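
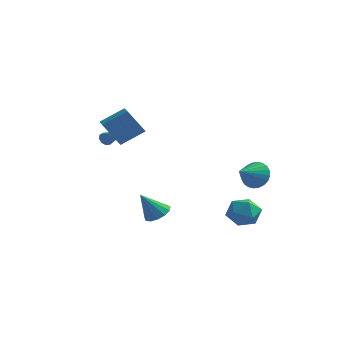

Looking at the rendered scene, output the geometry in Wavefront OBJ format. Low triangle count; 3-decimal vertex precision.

v 3.622 1.902 -0.536
v 4.241 2.129 0.216
v 3.298 0.358 0.196
v 3.902 2.265 0.353
v 3.52 2.346 0.354
v 3.154 2.359 0.22
v 2.859 2.303 -0.029
v 2.68 2.186 -0.355
v 2.645 2.025 -0.709
v 2.758 1.846 -1.037
v 3.003 1.676 -1.288
v 3.342 1.539 -1.425
v 3.724 1.459 -1.427
v 4.09 1.445 -1.293
v 4.385 1.501 -1.044
v 4.564 1.619 -0.717
v 4.599 1.779 -0.363
v 4.486 1.958 -0.036
v 2.207 0.855 -3.643
v 2.694 1.61 -4.354
v 3.626 1.05 -2.466
v 4.113 1.805 -3.177
v 3.151 2.081 -2.62
v 2.273 1.961 -3.347
v 4.047 0.699 -3.473
v 3.169 0.579 -4.2
v 3.831 1.514 -4.249
v 3.277 2.368 -3.722
v 3.043 0.292 -3.098
v 2.489 1.146 -2.571
v -2.497 -3.075 2.39
v -3.316 -3.684 3.981
v -3.078 -2.403 2.348
v -3.897 -3.011 3.939
v -1.423 -2.089 3.321
v -2.242 -2.697 4.912
v -2.004 -1.416 3.279
v -2.823 -2.025 4.87
v -0.256 -2.829 -2.665
v 0.35 -2.419 -2.195
v -0.984 -3.531 -1.115
v -0.029 -2.11 -2.232
v -0.48 -2.029 -2.407
v -0.859 -2.202 -2.664
v -1.048 -2.574 -2.921
v -0.985 -3.028 -3.097
v -0.691 -3.418 -3.135
v -0.259 -3.621 -3.025
v 0.174 -3.573 -2.8
v 0.47 -3.289 -2.532
v 0.536 -2.858 -2.306
v -4.768 -0.858 1.833
v -4.525 -0.505 1.575
v -3.112 -1.242 2.867
v -4.668 -0.368 1.854
v -4.857 -0.461 2.123
v -5.005 -0.739 2.256
v -5.042 -1.073 2.191
v -4.95 -1.306 1.958
v -4.773 -1.329 1.666
v -4.594 -1.132 1.452
v -4.496 -0.806 1.416
f 2 1 4
f 2 4 3
f 4 1 5
f 4 5 3
f 5 1 6
f 5 6 3
f 6 1 7
f 6 7 3
f 7 1 8
f 7 8 3
f 8 1 9
f 8 9 3
f 9 1 10
f 9 10 3
f 10 1 11
f 10 11 3
f 11 1 12
f 11 12 3
f 12 1 13
f 12 13 3
f 13 1 14
f 13 14 3
f 14 1 15
f 14 15 3
f 15 1 16
f 15 16 3
f 16 1 17
f 16 17 3
f 17 1 18
f 17 18 3
f 18 1 2
f 18 2 3
f 19 30 24
f 19 24 20
f 19 20 26
f 19 26 29
f 19 29 30
f 20 24 28
f 24 30 23
f 30 29 21
f 29 26 25
f 26 20 27
f 22 28 23
f 22 23 21
f 22 21 25
f 22 25 27
f 22 27 28
f 23 28 24
f 21 23 30
f 25 21 29
f 27 25 26
f 28 27 20
f 32 34 31
f 35 32 31
f 31 34 33
f 33 35 31
f 32 38 34
f 36 32 35
f 36 38 32
f 34 38 33
f 37 35 33
f 33 38 37
f 37 36 35
f 38 36 37
f 40 39 42
f 40 42 41
f 42 39 43
f 42 43 41
f 43 39 44
f 43 44 41
f 44 39 45
f 44 45 41
f 45 39 46
f 45 46 41
f 46 39 47
f 46 47 41
f 47 39 48
f 47 48 41
f 48 39 49
f 48 49 41
f 49 39 50
f 49 50 41
f 50 39 51
f 50 51 41
f 51 39 40
f 51 40 41
f 53 52 55
f 53 55 54
f 55 52 56
f 55 56 54
f 56 52 57
f 56 57 54
f 57 52 58
f 57 58 54
f 58 52 59
f 58 59 54
f 59 52 60
f 59 60 54
f 60 52 61
f 60 61 54
f 61 52 62
f 61 62 54
f 62 52 53
f 62 53 54



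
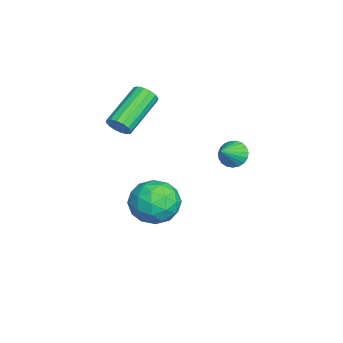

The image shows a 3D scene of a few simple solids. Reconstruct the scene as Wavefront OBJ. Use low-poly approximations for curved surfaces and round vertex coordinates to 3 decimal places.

v 0.707 -1.456 0.38
v 1.08 -1.258 0.749
v -0.395 -0.306 1.728
v -0.767 -0.504 1.36
v 1.069 -1.059 0.538
v -0.405 -0.107 1.518
v 0.961 -0.966 0.286
v -0.513 -0.014 1.266
v 0.785 -1.004 0.059
v -0.689 -0.052 1.038
v 0.589 -1.164 -0.082
v -0.886 -0.211 0.897
v 0.424 -1.402 -0.1
v -1.051 -0.449 0.88
v 0.335 -1.654 0.012
v -1.14 -0.702 0.991
v 0.345 -1.853 0.222
v -1.129 -0.901 1.202
v 0.453 -1.946 0.474
v -1.021 -0.994 1.454
v 0.629 -1.908 0.702
v -0.845 -0.956 1.681
v 0.826 -1.749 0.843
v -0.649 -0.796 1.822
v 0.991 -1.511 0.86
v -0.484 -0.558 1.84
v 0.857 0.393 -2.597
v 1.773 0.74 -3.084
v 0.747 -0.94 -3.756
v 1.663 -0.593 -4.243
v 1.706 -1.022 -3.237
v 1.774 -0.198 -2.521
v 0.746 -0.002 -4.319
v 0.814 0.822 -3.603
v 1.704 0.496 -4.148
v 2.298 -0.134 -3.479
v 0.222 -0.066 -3.361
v 0.816 -0.696 -2.692
v 1.325 0.683 -2.739
v 1.195 -0.883 -4.101
v 1.22 -1.135 -3.51
v 1.759 -0.931 -3.796
v 1.326 0.132 -2.408
v 1.864 0.336 -2.694
v 1.824 -0.699 -2.785
v 0.656 -0.536 -4.146
v 1.194 -0.332 -4.432
v 0.761 0.731 -3.044
v 1.3 0.935 -3.33
v 0.696 0.499 -4.055
v 1.823 0.744 -3.65
v 1.758 -0.04 -4.331
v 1.219 0.308 -4.376
v 1.259 0.792 -3.955
v 2.172 0.373 -3.257
v 2.107 -0.41 -3.938
v 2.132 -0.662 -3.348
v 2.172 -0.178 -2.927
v 2.131 0.23 -3.883
v 0.413 0.21 -2.902
v 0.348 -0.573 -3.583
v 0.348 -0.022 -3.913
v 0.388 0.462 -3.492
v 0.762 -0.16 -2.509
v 0.697 -0.944 -3.19
v 1.261 -0.992 -2.885
v 1.301 -0.508 -2.464
v 0.389 -0.43 -2.957
v 3.365 2.853 0.592
v 3.737 2.849 0.108
v 4.135 2.387 1.188
v 3.791 3.073 0.214
v 3.771 3.259 0.385
v 3.681 3.375 0.592
v 3.536 3.401 0.799
v 3.362 3.332 0.97
v 3.188 3.18 1.075
v 3.045 2.972 1.097
v 2.957 2.743 1.032
v 2.94 2.533 0.89
v 2.996 2.379 0.697
v 3.116 2.306 0.486
v 3.279 2.329 0.293
v 3.457 2.441 0.151
v 3.619 2.625 0.086
f 2 1 5
f 2 5 3
f 3 5 6
f 3 6 4
f 5 1 7
f 5 7 6
f 6 7 8
f 6 8 4
f 7 1 9
f 7 9 8
f 8 9 10
f 8 10 4
f 9 1 11
f 9 11 10
f 10 11 12
f 10 12 4
f 11 1 13
f 11 13 12
f 12 13 14
f 12 14 4
f 13 1 15
f 13 15 14
f 14 15 16
f 14 16 4
f 15 1 17
f 15 17 16
f 16 17 18
f 16 18 4
f 17 1 19
f 17 19 18
f 18 19 20
f 18 20 4
f 19 1 21
f 19 21 20
f 20 21 22
f 20 22 4
f 21 1 23
f 21 23 22
f 22 23 24
f 22 24 4
f 23 1 25
f 23 25 24
f 24 25 26
f 24 26 4
f 25 1 2
f 25 2 26
f 26 2 3
f 26 3 4
f 27 64 43
f 64 38 67
f 43 67 32
f 64 67 43
f 27 43 39
f 43 32 44
f 39 44 28
f 43 44 39
f 27 39 48
f 39 28 49
f 48 49 34
f 39 49 48
f 27 48 60
f 48 34 63
f 60 63 37
f 48 63 60
f 27 60 64
f 60 37 68
f 64 68 38
f 60 68 64
f 28 44 55
f 44 32 58
f 55 58 36
f 44 58 55
f 32 67 45
f 67 38 66
f 45 66 31
f 67 66 45
f 38 68 65
f 68 37 61
f 65 61 29
f 68 61 65
f 37 63 62
f 63 34 50
f 62 50 33
f 63 50 62
f 34 49 54
f 49 28 51
f 54 51 35
f 49 51 54
f 30 56 42
f 56 36 57
f 42 57 31
f 56 57 42
f 30 42 40
f 42 31 41
f 40 41 29
f 42 41 40
f 30 40 47
f 40 29 46
f 47 46 33
f 40 46 47
f 30 47 52
f 47 33 53
f 52 53 35
f 47 53 52
f 30 52 56
f 52 35 59
f 56 59 36
f 52 59 56
f 31 57 45
f 57 36 58
f 45 58 32
f 57 58 45
f 29 41 65
f 41 31 66
f 65 66 38
f 41 66 65
f 33 46 62
f 46 29 61
f 62 61 37
f 46 61 62
f 35 53 54
f 53 33 50
f 54 50 34
f 53 50 54
f 36 59 55
f 59 35 51
f 55 51 28
f 59 51 55
f 70 69 72
f 70 72 71
f 72 69 73
f 72 73 71
f 73 69 74
f 73 74 71
f 74 69 75
f 74 75 71
f 75 69 76
f 75 76 71
f 76 69 77
f 76 77 71
f 77 69 78
f 77 78 71
f 78 69 79
f 78 79 71
f 79 69 80
f 79 80 71
f 80 69 81
f 80 81 71
f 81 69 82
f 81 82 71
f 82 69 83
f 82 83 71
f 83 69 84
f 83 84 71
f 84 69 85
f 84 85 71
f 85 69 70
f 85 70 71



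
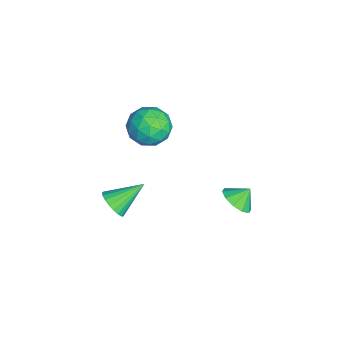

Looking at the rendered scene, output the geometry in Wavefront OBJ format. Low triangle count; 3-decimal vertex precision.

v -3.165 -4.033 -4.327
v -2.332 -4.004 -3.913
v -3.775 -2.347 -3.213
v -2.276 -3.78 -4.222
v -2.373 -3.598 -4.55
v -2.607 -3.493 -4.839
v -2.938 -3.48 -5.039
v -3.308 -3.563 -5.116
v -3.653 -3.727 -5.057
v -3.913 -3.944 -4.871
v -4.045 -4.177 -4.591
v -4.024 -4.384 -4.266
v -3.854 -4.531 -3.95
v -3.566 -4.591 -3.7
v -3.208 -4.555 -3.558
v -2.842 -4.429 -3.549
v -2.533 -4.234 -3.675
v -3.956 -1.041 2.216
v -2.735 -1.041 2.535
v -3.985 -3.079 2.325
v -2.764 -3.079 2.644
v -3.627 -2.634 3.45
v -3.609 -1.374 3.382
v -3.111 -2.746 1.478
v -3.093 -1.486 1.41
v -2.213 -2.095 2.079
v -2.532 -2.025 3.298
v -4.188 -2.095 1.562
v -4.507 -2.025 2.781
v -3.343 -0.862 2.366
v -3.377 -3.258 2.494
v -3.884 -2.996 2.967
v -3.166 -2.996 3.155
v -3.857 -1.058 2.864
v -3.139 -1.058 3.052
v -3.663 -1.994 3.589
v -3.581 -3.062 1.808
v -2.863 -3.062 1.996
v -3.554 -1.124 1.705
v -2.836 -1.124 1.893
v -3.057 -2.126 1.271
v -2.319 -1.481 2.286
v -2.335 -2.679 2.35
v -2.539 -2.484 1.664
v -2.529 -1.743 1.624
v -2.506 -1.441 3.002
v -2.523 -2.639 3.066
v -3.03 -2.377 3.539
v -3.02 -1.636 3.5
v -2.199 -2.06 2.734
v -4.197 -1.481 1.794
v -4.214 -2.679 1.858
v -3.7 -2.484 1.36
v -3.69 -1.743 1.321
v -4.385 -1.441 2.51
v -4.401 -2.639 2.574
v -4.191 -2.377 3.236
v -4.181 -1.636 3.196
v -4.521 -2.06 2.126
v -2.304 2.453 -3.255
v -1.336 2.677 -3.146
v -2.556 3.167 -2.485
v -1.572 3.055 -3.574
v -2.088 3.203 -3.88
v -2.687 3.065 -3.947
v -3.139 2.693 -3.75
v -3.273 2.229 -3.364
v -3.036 1.851 -2.936
v -2.52 1.703 -2.63
v -1.922 1.841 -2.563
v -1.469 2.213 -2.76
f 2 1 4
f 2 4 3
f 4 1 5
f 4 5 3
f 5 1 6
f 5 6 3
f 6 1 7
f 6 7 3
f 7 1 8
f 7 8 3
f 8 1 9
f 8 9 3
f 9 1 10
f 9 10 3
f 10 1 11
f 10 11 3
f 11 1 12
f 11 12 3
f 12 1 13
f 12 13 3
f 13 1 14
f 13 14 3
f 14 1 15
f 14 15 3
f 15 1 16
f 15 16 3
f 16 1 17
f 16 17 3
f 17 1 2
f 17 2 3
f 18 55 34
f 55 29 58
f 34 58 23
f 55 58 34
f 18 34 30
f 34 23 35
f 30 35 19
f 34 35 30
f 18 30 39
f 30 19 40
f 39 40 25
f 30 40 39
f 18 39 51
f 39 25 54
f 51 54 28
f 39 54 51
f 18 51 55
f 51 28 59
f 55 59 29
f 51 59 55
f 19 35 46
f 35 23 49
f 46 49 27
f 35 49 46
f 23 58 36
f 58 29 57
f 36 57 22
f 58 57 36
f 29 59 56
f 59 28 52
f 56 52 20
f 59 52 56
f 28 54 53
f 54 25 41
f 53 41 24
f 54 41 53
f 25 40 45
f 40 19 42
f 45 42 26
f 40 42 45
f 21 47 33
f 47 27 48
f 33 48 22
f 47 48 33
f 21 33 31
f 33 22 32
f 31 32 20
f 33 32 31
f 21 31 38
f 31 20 37
f 38 37 24
f 31 37 38
f 21 38 43
f 38 24 44
f 43 44 26
f 38 44 43
f 21 43 47
f 43 26 50
f 47 50 27
f 43 50 47
f 22 48 36
f 48 27 49
f 36 49 23
f 48 49 36
f 20 32 56
f 32 22 57
f 56 57 29
f 32 57 56
f 24 37 53
f 37 20 52
f 53 52 28
f 37 52 53
f 26 44 45
f 44 24 41
f 45 41 25
f 44 41 45
f 27 50 46
f 50 26 42
f 46 42 19
f 50 42 46
f 61 60 63
f 61 63 62
f 63 60 64
f 63 64 62
f 64 60 65
f 64 65 62
f 65 60 66
f 65 66 62
f 66 60 67
f 66 67 62
f 67 60 68
f 67 68 62
f 68 60 69
f 68 69 62
f 69 60 70
f 69 70 62
f 70 60 71
f 70 71 62
f 71 60 61
f 71 61 62



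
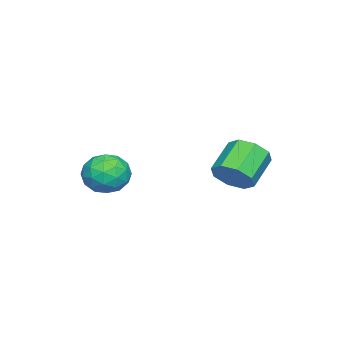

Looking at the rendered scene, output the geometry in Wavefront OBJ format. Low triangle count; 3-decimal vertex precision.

v 1.306 0.768 -0.397
v 1.704 0.158 -0.819
v 0.136 0.422 -1.001
v 0.534 -0.188 -1.423
v 0.426 -0.253 -0.591
v 1.149 -0.039 -0.218
v 0.691 0.619 -1.602
v 1.414 0.833 -1.229
v 1.323 0.066 -1.564
v 1.16 -0.473 -0.939
v 0.68 1.053 -0.881
v 0.517 0.514 -0.256
v 1.608 0.493 -0.555
v 0.232 0.087 -1.265
v 0.169 0.049 -0.776
v 0.403 -0.31 -1.024
v 1.282 0.377 -0.202
v 1.516 0.019 -0.45
v 0.765 -0.222 -0.316
v 0.324 0.561 -1.37
v 0.558 0.203 -1.618
v 1.437 0.89 -0.796
v 1.671 0.531 -1.044
v 1.075 0.802 -1.504
v 1.618 0.081 -1.241
v 0.93 -0.122 -1.595
v 1.022 0.352 -1.701
v 1.447 0.477 -1.482
v 1.522 -0.236 -0.873
v 0.834 -0.439 -1.228
v 0.771 -0.477 -0.739
v 1.196 -0.352 -0.52
v 1.298 -0.29 -1.311
v 1.006 1.019 -0.592
v 0.318 0.816 -0.947
v 0.644 0.932 -1.3
v 1.069 1.057 -1.081
v 0.91 0.702 -0.225
v 0.222 0.499 -0.579
v 0.393 0.103 -0.338
v 0.818 0.228 -0.119
v 0.542 0.87 -0.509
v -0.754 3.89 -1.184
v -0.313 4.212 -0.641
v -1.405 4.413 0.126
v -1.846 4.09 -0.416
v -0.515 4.605 -1.031
v -1.607 4.806 -0.263
v -0.857 4.579 -1.511
v -1.949 4.78 -0.743
v -1.138 4.149 -1.799
v -2.23 4.35 -1.031
v -1.195 3.567 -1.726
v -2.287 3.768 -0.959
v -0.993 3.174 -1.337
v -2.085 3.375 -0.569
v -0.651 3.2 -0.857
v -1.743 3.401 -0.089
v -0.37 3.63 -0.569
v -1.462 3.831 0.199
f 1 38 17
f 38 12 41
f 17 41 6
f 38 41 17
f 1 17 13
f 17 6 18
f 13 18 2
f 17 18 13
f 1 13 22
f 13 2 23
f 22 23 8
f 13 23 22
f 1 22 34
f 22 8 37
f 34 37 11
f 22 37 34
f 1 34 38
f 34 11 42
f 38 42 12
f 34 42 38
f 2 18 29
f 18 6 32
f 29 32 10
f 18 32 29
f 6 41 19
f 41 12 40
f 19 40 5
f 41 40 19
f 12 42 39
f 42 11 35
f 39 35 3
f 42 35 39
f 11 37 36
f 37 8 24
f 36 24 7
f 37 24 36
f 8 23 28
f 23 2 25
f 28 25 9
f 23 25 28
f 4 30 16
f 30 10 31
f 16 31 5
f 30 31 16
f 4 16 14
f 16 5 15
f 14 15 3
f 16 15 14
f 4 14 21
f 14 3 20
f 21 20 7
f 14 20 21
f 4 21 26
f 21 7 27
f 26 27 9
f 21 27 26
f 4 26 30
f 26 9 33
f 30 33 10
f 26 33 30
f 5 31 19
f 31 10 32
f 19 32 6
f 31 32 19
f 3 15 39
f 15 5 40
f 39 40 12
f 15 40 39
f 7 20 36
f 20 3 35
f 36 35 11
f 20 35 36
f 9 27 28
f 27 7 24
f 28 24 8
f 27 24 28
f 10 33 29
f 33 9 25
f 29 25 2
f 33 25 29
f 44 43 47
f 44 47 45
f 45 47 48
f 45 48 46
f 47 43 49
f 47 49 48
f 48 49 50
f 48 50 46
f 49 43 51
f 49 51 50
f 50 51 52
f 50 52 46
f 51 43 53
f 51 53 52
f 52 53 54
f 52 54 46
f 53 43 55
f 53 55 54
f 54 55 56
f 54 56 46
f 55 43 57
f 55 57 56
f 56 57 58
f 56 58 46
f 57 43 59
f 57 59 58
f 58 59 60
f 58 60 46
f 59 43 44
f 59 44 60
f 60 44 45
f 60 45 46



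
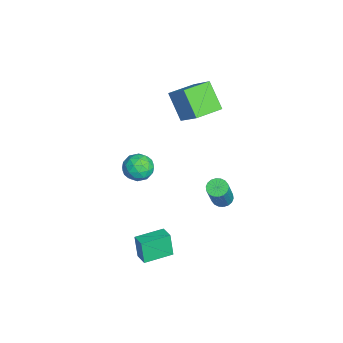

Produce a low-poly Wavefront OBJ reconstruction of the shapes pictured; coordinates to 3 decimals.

v 2.28 2.983 0.913
v 2.781 3.023 0.646
v 3.762 2.696 2.439
v 3.26 2.657 2.707
v 2.735 3.263 0.715
v 3.716 2.936 2.508
v 2.599 3.447 0.823
v 3.579 3.12 2.617
v 2.399 3.54 0.949
v 3.38 3.213 2.743
v 2.175 3.522 1.068
v 3.156 3.195 2.862
v 1.973 3.398 1.157
v 2.954 3.071 2.95
v 1.831 3.191 1.197
v 2.812 2.864 2.99
v 1.778 2.944 1.181
v 2.759 2.617 2.974
v 1.824 2.704 1.112
v 2.805 2.377 2.905
v 1.961 2.52 1.003
v 2.941 2.193 2.797
v 2.16 2.427 0.877
v 3.141 2.1 2.671
v 2.384 2.445 0.758
v 3.365 2.118 2.552
v 2.586 2.569 0.67
v 3.567 2.242 2.463
v 2.728 2.776 0.63
v 3.709 2.449 2.423
v 2.722 -1.316 -3.409
v 2.433 -1.458 -2.077
v 2.095 0.178 -3.385
v 1.806 0.035 -2.053
v 3.494 -0.995 -3.207
v 3.205 -1.138 -1.875
v 2.867 0.498 -3.183
v 2.578 0.356 -1.851
v -4.887 1.846 3.879
v -3.756 2.611 5.066
v -3.841 2.462 2.484
v -2.709 3.228 3.671
v -4.011 0.472 3.929
v -2.879 1.238 5.116
v -2.964 1.089 2.534
v -1.833 1.854 3.721
v -3.259 -0.528 -1.803
v -2.395 -0.491 -1.476
v -3.445 -1.869 -1.164
v -2.581 -1.832 -0.837
v -3.227 -1.263 -0.5
v -3.113 -0.434 -0.895
v -2.727 -1.926 -1.745
v -2.613 -1.097 -2.14
v -2.066 -1.355 -1.44
v -2.375 -0.946 -0.67
v -3.465 -1.414 -1.97
v -3.774 -1.005 -1.2
v -2.811 -0.392 -1.696
v -3.029 -1.968 -0.944
v -3.409 -1.634 -0.746
v -2.901 -1.612 -0.554
v -3.233 -0.358 -1.354
v -2.724 -0.337 -1.161
v -3.214 -0.79 -0.588
v -3.116 -2.023 -1.479
v -2.607 -2.002 -1.286
v -2.939 -0.748 -2.086
v -2.431 -0.726 -1.894
v -2.626 -1.57 -2.052
v -2.109 -0.878 -1.482
v -2.219 -1.667 -1.106
v -2.305 -1.722 -1.64
v -2.237 -1.234 -1.873
v -2.291 -0.637 -1.029
v -2.4 -1.426 -0.654
v -2.78 -1.091 -0.456
v -2.713 -0.604 -0.688
v -2.098 -1.145 -1.008
v -3.44 -0.934 -1.986
v -3.549 -1.723 -1.611
v -3.127 -1.756 -1.952
v -3.06 -1.269 -2.184
v -3.621 -0.693 -1.534
v -3.731 -1.482 -1.158
v -3.603 -1.126 -0.767
v -3.535 -0.638 -1
v -3.742 -1.215 -1.632
f 2 1 5
f 2 5 3
f 3 5 6
f 3 6 4
f 5 1 7
f 5 7 6
f 6 7 8
f 6 8 4
f 7 1 9
f 7 9 8
f 8 9 10
f 8 10 4
f 9 1 11
f 9 11 10
f 10 11 12
f 10 12 4
f 11 1 13
f 11 13 12
f 12 13 14
f 12 14 4
f 13 1 15
f 13 15 14
f 14 15 16
f 14 16 4
f 15 1 17
f 15 17 16
f 16 17 18
f 16 18 4
f 17 1 19
f 17 19 18
f 18 19 20
f 18 20 4
f 19 1 21
f 19 21 20
f 20 21 22
f 20 22 4
f 21 1 23
f 21 23 22
f 22 23 24
f 22 24 4
f 23 1 25
f 23 25 24
f 24 25 26
f 24 26 4
f 25 1 27
f 25 27 26
f 26 27 28
f 26 28 4
f 27 1 29
f 27 29 28
f 28 29 30
f 28 30 4
f 29 1 2
f 29 2 30
f 30 2 3
f 30 3 4
f 32 34 31
f 35 32 31
f 31 34 33
f 33 35 31
f 32 38 34
f 36 32 35
f 36 38 32
f 34 38 33
f 37 35 33
f 33 38 37
f 37 36 35
f 38 36 37
f 40 42 39
f 43 40 39
f 39 42 41
f 41 43 39
f 40 46 42
f 44 40 43
f 44 46 40
f 42 46 41
f 45 43 41
f 41 46 45
f 45 44 43
f 46 44 45
f 47 84 63
f 84 58 87
f 63 87 52
f 84 87 63
f 47 63 59
f 63 52 64
f 59 64 48
f 63 64 59
f 47 59 68
f 59 48 69
f 68 69 54
f 59 69 68
f 47 68 80
f 68 54 83
f 80 83 57
f 68 83 80
f 47 80 84
f 80 57 88
f 84 88 58
f 80 88 84
f 48 64 75
f 64 52 78
f 75 78 56
f 64 78 75
f 52 87 65
f 87 58 86
f 65 86 51
f 87 86 65
f 58 88 85
f 88 57 81
f 85 81 49
f 88 81 85
f 57 83 82
f 83 54 70
f 82 70 53
f 83 70 82
f 54 69 74
f 69 48 71
f 74 71 55
f 69 71 74
f 50 76 62
f 76 56 77
f 62 77 51
f 76 77 62
f 50 62 60
f 62 51 61
f 60 61 49
f 62 61 60
f 50 60 67
f 60 49 66
f 67 66 53
f 60 66 67
f 50 67 72
f 67 53 73
f 72 73 55
f 67 73 72
f 50 72 76
f 72 55 79
f 76 79 56
f 72 79 76
f 51 77 65
f 77 56 78
f 65 78 52
f 77 78 65
f 49 61 85
f 61 51 86
f 85 86 58
f 61 86 85
f 53 66 82
f 66 49 81
f 82 81 57
f 66 81 82
f 55 73 74
f 73 53 70
f 74 70 54
f 73 70 74
f 56 79 75
f 79 55 71
f 75 71 48
f 79 71 75



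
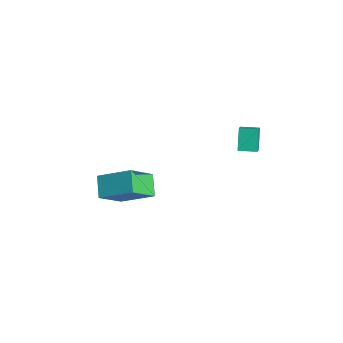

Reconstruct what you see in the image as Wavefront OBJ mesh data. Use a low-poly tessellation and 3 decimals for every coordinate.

v -2.811 -5.062 -3.805
v -3.876 -4.728 -2.943
v -3.435 -3.575 -5.151
v -4.499 -3.242 -4.289
v -1.561 -3.638 -2.811
v -2.625 -3.305 -1.949
v -2.184 -2.152 -4.157
v -3.249 -1.818 -3.295
v 1.758 0.823 1.842
v 2.376 0.45 2.328
v 1.09 1.184 2.971
v 1.708 0.811 3.456
v 2.252 1.669 1.864
v 2.87 1.296 2.349
v 1.584 2.03 2.992
v 2.202 1.657 3.478
f 2 4 1
f 5 2 1
f 1 4 3
f 3 5 1
f 2 8 4
f 6 2 5
f 6 8 2
f 4 8 3
f 7 5 3
f 3 8 7
f 7 6 5
f 8 6 7
f 10 12 9
f 13 10 9
f 9 12 11
f 11 13 9
f 10 16 12
f 14 10 13
f 14 16 10
f 12 16 11
f 15 13 11
f 11 16 15
f 15 14 13
f 16 14 15



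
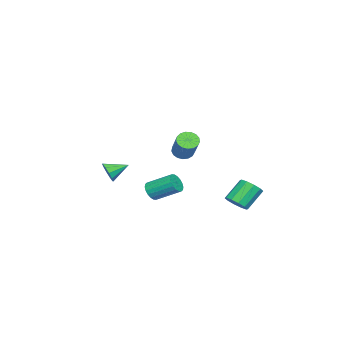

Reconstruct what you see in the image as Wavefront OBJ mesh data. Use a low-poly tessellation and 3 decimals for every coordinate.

v -2.278 -2.309 -3.351
v -1.701 -2.097 -3.618
v -1.864 -0.619 -2.795
v -2.442 -0.831 -2.529
v -1.904 -2.008 -3.818
v -2.067 -0.53 -2.995
v -2.18 -1.979 -3.926
v -2.343 -0.5 -3.103
v -2.476 -2.015 -3.92
v -2.639 -0.536 -3.097
v -2.733 -2.109 -3.801
v -2.896 -0.63 -2.978
v -2.9 -2.243 -3.594
v -3.063 -0.764 -2.771
v -2.943 -2.39 -3.338
v -3.106 -0.912 -2.515
v -2.856 -2.521 -3.085
v -3.019 -1.043 -2.262
v -2.653 -2.61 -2.885
v -2.816 -1.132 -2.062
v -2.377 -2.64 -2.777
v -2.54 -1.161 -1.954
v -2.081 -2.604 -2.783
v -2.244 -1.125 -1.96
v -1.824 -2.51 -2.902
v -1.987 -1.031 -2.079
v -1.657 -2.376 -3.109
v -1.82 -0.897 -2.286
v -1.614 -2.228 -3.365
v -1.777 -0.75 -2.542
v -0.844 -4.327 -1.727
v -0.371 -4.223 -1.181
v -1.596 -3.393 -1.253
v -0.251 -3.954 -1.522
v -0.358 -3.827 -1.942
v -0.65 -3.892 -2.279
v -1.017 -4.123 -2.406
v -1.317 -4.432 -2.273
v -1.437 -4.701 -1.931
v -1.33 -4.828 -1.511
v -1.038 -4.763 -1.174
v -0.671 -4.532 -1.048
v -0.604 0.364 0.682
v -0.111 0.247 0.291
v 1.077 1.059 1.547
v 0.584 1.176 1.938
v -0.209 0.524 0.205
v 0.979 1.336 1.461
v -0.397 0.765 0.228
v 0.791 1.576 1.484
v -0.633 0.913 0.355
v 0.555 1.725 1.611
v -0.862 0.936 0.557
v 0.326 1.748 1.813
v -1.032 0.828 0.787
v 0.156 1.64 2.043
v -1.104 0.613 0.994
v 0.084 1.425 2.25
v -1.062 0.342 1.129
v 0.127 1.154 2.385
v -0.914 0.075 1.162
v 0.274 0.887 2.418
v -0.696 -0.125 1.085
v 0.493 0.687 2.341
v -0.456 -0.213 0.915
v 0.732 0.599 2.171
v -0.251 -0.169 0.692
v 0.938 0.642 1.948
v -0.126 -0.003 0.467
v 1.062 0.809 1.723
v -1.478 3.148 -3.174
v -0.9 3.518 -2.873
v -1.824 4.042 -1.744
v -2.402 3.672 -2.046
v -1.108 3.801 -3.175
v -2.032 4.325 -2.046
v -1.459 3.834 -3.477
v -2.382 4.358 -2.348
v -1.816 3.605 -3.663
v -2.74 4.129 -2.535
v -2.044 3.202 -3.663
v -2.968 3.726 -2.534
v -2.056 2.778 -3.476
v -2.98 3.302 -2.347
v -1.848 2.495 -3.174
v -2.772 3.019 -2.045
v -1.498 2.462 -2.872
v -2.421 2.986 -1.743
v -1.14 2.691 -2.685
v -2.064 3.215 -1.557
v -0.912 3.094 -2.686
v -1.836 3.618 -1.557
f 2 1 5
f 2 5 3
f 3 5 6
f 3 6 4
f 5 1 7
f 5 7 6
f 6 7 8
f 6 8 4
f 7 1 9
f 7 9 8
f 8 9 10
f 8 10 4
f 9 1 11
f 9 11 10
f 10 11 12
f 10 12 4
f 11 1 13
f 11 13 12
f 12 13 14
f 12 14 4
f 13 1 15
f 13 15 14
f 14 15 16
f 14 16 4
f 15 1 17
f 15 17 16
f 16 17 18
f 16 18 4
f 17 1 19
f 17 19 18
f 18 19 20
f 18 20 4
f 19 1 21
f 19 21 20
f 20 21 22
f 20 22 4
f 21 1 23
f 21 23 22
f 22 23 24
f 22 24 4
f 23 1 25
f 23 25 24
f 24 25 26
f 24 26 4
f 25 1 27
f 25 27 26
f 26 27 28
f 26 28 4
f 27 1 29
f 27 29 28
f 28 29 30
f 28 30 4
f 29 1 2
f 29 2 30
f 30 2 3
f 30 3 4
f 32 31 34
f 32 34 33
f 34 31 35
f 34 35 33
f 35 31 36
f 35 36 33
f 36 31 37
f 36 37 33
f 37 31 38
f 37 38 33
f 38 31 39
f 38 39 33
f 39 31 40
f 39 40 33
f 40 31 41
f 40 41 33
f 41 31 42
f 41 42 33
f 42 31 32
f 42 32 33
f 44 43 47
f 44 47 45
f 45 47 48
f 45 48 46
f 47 43 49
f 47 49 48
f 48 49 50
f 48 50 46
f 49 43 51
f 49 51 50
f 50 51 52
f 50 52 46
f 51 43 53
f 51 53 52
f 52 53 54
f 52 54 46
f 53 43 55
f 53 55 54
f 54 55 56
f 54 56 46
f 55 43 57
f 55 57 56
f 56 57 58
f 56 58 46
f 57 43 59
f 57 59 58
f 58 59 60
f 58 60 46
f 59 43 61
f 59 61 60
f 60 61 62
f 60 62 46
f 61 43 63
f 61 63 62
f 62 63 64
f 62 64 46
f 63 43 65
f 63 65 64
f 64 65 66
f 64 66 46
f 65 43 67
f 65 67 66
f 66 67 68
f 66 68 46
f 67 43 69
f 67 69 68
f 68 69 70
f 68 70 46
f 69 43 44
f 69 44 70
f 70 44 45
f 70 45 46
f 72 71 75
f 72 75 73
f 73 75 76
f 73 76 74
f 75 71 77
f 75 77 76
f 76 77 78
f 76 78 74
f 77 71 79
f 77 79 78
f 78 79 80
f 78 80 74
f 79 71 81
f 79 81 80
f 80 81 82
f 80 82 74
f 81 71 83
f 81 83 82
f 82 83 84
f 82 84 74
f 83 71 85
f 83 85 84
f 84 85 86
f 84 86 74
f 85 71 87
f 85 87 86
f 86 87 88
f 86 88 74
f 87 71 89
f 87 89 88
f 88 89 90
f 88 90 74
f 89 71 91
f 89 91 90
f 90 91 92
f 90 92 74
f 91 71 72
f 91 72 92
f 92 72 73
f 92 73 74



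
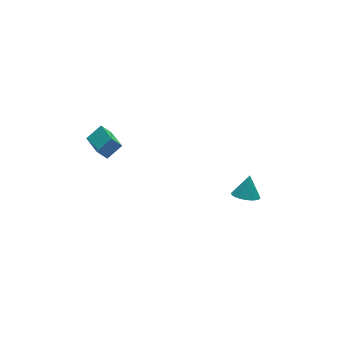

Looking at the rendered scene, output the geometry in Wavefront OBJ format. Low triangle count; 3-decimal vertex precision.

v -4.617 -1.548 2.5
v -3.791 -1.498 3.078
v -4.51 -0.178 2.228
v -3.684 -0.128 2.806
v -4.156 -1.712 1.854
v -3.33 -1.662 2.432
v -4.049 -0.342 1.582
v -3.223 -0.292 2.16
v 2.951 -2.826 -3.998
v 3.623 -2.759 -4.324
v 3.429 -2.374 -2.922
v 3.481 -2.463 -4.385
v 3.235 -2.239 -4.37
v 2.931 -2.132 -4.28
v 2.632 -2.161 -4.135
v 2.397 -2.323 -3.963
v 2.271 -2.584 -3.797
v 2.279 -2.893 -3.671
v 2.421 -3.188 -3.61
v 2.668 -3.412 -3.626
v 2.971 -3.52 -3.715
v 3.271 -3.49 -3.86
v 3.506 -3.329 -4.032
v 3.632 -3.068 -4.198
f 2 4 1
f 5 2 1
f 1 4 3
f 3 5 1
f 2 8 4
f 6 2 5
f 6 8 2
f 4 8 3
f 7 5 3
f 3 8 7
f 7 6 5
f 8 6 7
f 10 9 12
f 10 12 11
f 12 9 13
f 12 13 11
f 13 9 14
f 13 14 11
f 14 9 15
f 14 15 11
f 15 9 16
f 15 16 11
f 16 9 17
f 16 17 11
f 17 9 18
f 17 18 11
f 18 9 19
f 18 19 11
f 19 9 20
f 19 20 11
f 20 9 21
f 20 21 11
f 21 9 22
f 21 22 11
f 22 9 23
f 22 23 11
f 23 9 24
f 23 24 11
f 24 9 10
f 24 10 11



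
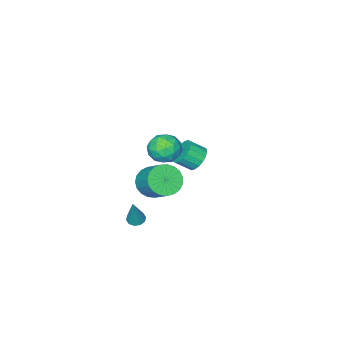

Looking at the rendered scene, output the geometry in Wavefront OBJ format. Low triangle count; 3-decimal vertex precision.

v 3.233 0.604 2.007
v 3.57 1.136 1.27
v 3.865 2.427 2.335
v 3.527 1.896 3.073
v 3.178 1.228 1.266
v 3.472 2.52 2.332
v 2.795 1.212 1.391
v 3.089 2.504 2.457
v 2.487 1.092 1.623
v 2.782 2.383 2.689
v 2.309 0.886 1.921
v 2.603 2.178 2.986
v 2.29 0.632 2.234
v 2.585 1.924 3.299
v 2.434 0.374 2.507
v 2.729 1.665 3.573
v 2.717 0.155 2.694
v 3.011 1.446 3.76
v 3.088 0.014 2.763
v 3.383 1.305 3.829
v 3.485 -0.025 2.701
v 3.779 1.266 3.766
v 3.838 0.044 2.518
v 4.132 1.336 3.584
v 4.086 0.211 2.248
v 4.381 1.502 3.313
v 4.187 0.446 1.936
v 4.482 1.737 3.001
v 4.123 0.708 1.636
v 4.417 1.999 2.701
v 3.905 0.952 1.4
v 4.199 2.243 2.466
v 3.449 -0.503 -1.463
v 3.831 -0.208 -1.657
v 4.011 -0.097 0.263
v 3.572 -0.022 -1.616
v 3.266 -0.02 -1.517
v 3.03 -0.202 -1.397
v 2.954 -0.5 -1.303
v 3.068 -0.799 -1.269
v 3.327 -0.985 -1.309
v 3.632 -0.987 -1.409
v 3.868 -0.804 -1.528
v 3.944 -0.507 -1.623
v 1.268 0.003 3.561
v 2.111 -0.39 3.257
v 0.469 -0.97 2.603
v 1.312 -1.363 2.299
v 1.002 -1.518 3.213
v 1.496 -0.916 3.806
v 1.084 -0.444 2.054
v 1.578 0.158 2.647
v 1.997 -0.666 2.326
v 1.946 -1.329 3.042
v 0.634 -0.031 2.818
v 0.583 -0.694 3.534
v 1.76 -0.108 3.493
v 0.82 -1.252 2.367
v 0.638 -1.343 2.904
v 1.133 -1.574 2.726
v 1.398 -0.418 3.816
v 1.893 -0.648 3.637
v 1.242 -1.311 3.611
v 0.687 -0.712 2.223
v 1.182 -0.942 2.044
v 1.447 0.214 3.134
v 1.942 -0.017 2.956
v 1.338 -0.049 2.249
v 2.188 -0.501 2.767
v 1.718 -1.073 2.204
v 1.585 -0.533 2.06
v 1.875 -0.179 2.408
v 2.158 -0.891 3.188
v 1.688 -1.463 2.625
v 1.506 -1.554 3.162
v 1.797 -1.201 3.511
v 2.091 -1.053 2.641
v 0.892 0.103 3.235
v 0.422 -0.469 2.672
v 0.783 -0.159 2.349
v 1.074 0.194 2.698
v 0.862 -0.287 3.656
v 0.392 -0.859 3.093
v 0.705 -1.181 3.452
v 0.995 -0.827 3.8
v 0.489 -0.307 3.219
v 0.369 -1.784 -0.895
v 0.876 -1.679 -1.351
v 1.311 -0.736 0.395
v 0.647 -1.409 -1.403
v 0.344 -1.24 -1.319
v 0.048 -1.217 -1.121
v -0.163 -1.345 -0.863
v -0.231 -1.592 -0.613
v -0.138 -1.889 -0.439
v 0.091 -2.159 -0.387
v 0.394 -2.328 -0.471
v 0.69 -2.351 -0.669
v 0.901 -2.222 -0.927
v 0.969 -1.976 -1.177
v -3.746 -3.575 -2.097
v -3.22 -2.896 -2.064
v -2.527 -3.466 -1.409
v -3.054 -4.145 -1.443
v -3.453 -2.838 -1.766
v -2.76 -3.407 -1.112
v -3.744 -2.926 -1.534
v -3.052 -3.495 -0.879
v -4.036 -3.142 -1.413
v -3.343 -3.711 -0.759
v -4.27 -3.444 -1.428
v -3.578 -4.014 -0.774
v -4.401 -3.772 -1.575
v -3.708 -4.342 -0.921
v -4.402 -4.061 -1.826
v -3.709 -4.631 -1.172
v -4.273 -4.254 -2.131
v -3.58 -4.824 -1.476
v -4.04 -4.313 -2.428
v -3.347 -4.882 -1.774
v -3.748 -4.225 -2.661
v -3.056 -4.794 -2.006
v -3.457 -4.009 -2.781
v -2.764 -4.578 -2.127
v -3.222 -3.706 -2.766
v -2.53 -4.276 -2.112
v -3.092 -3.378 -2.619
v -2.399 -3.948 -1.965
v -3.091 -3.089 -2.368
v -2.398 -3.659 -1.714
f 2 1 5
f 2 5 3
f 3 5 6
f 3 6 4
f 5 1 7
f 5 7 6
f 6 7 8
f 6 8 4
f 7 1 9
f 7 9 8
f 8 9 10
f 8 10 4
f 9 1 11
f 9 11 10
f 10 11 12
f 10 12 4
f 11 1 13
f 11 13 12
f 12 13 14
f 12 14 4
f 13 1 15
f 13 15 14
f 14 15 16
f 14 16 4
f 15 1 17
f 15 17 16
f 16 17 18
f 16 18 4
f 17 1 19
f 17 19 18
f 18 19 20
f 18 20 4
f 19 1 21
f 19 21 20
f 20 21 22
f 20 22 4
f 21 1 23
f 21 23 22
f 22 23 24
f 22 24 4
f 23 1 25
f 23 25 24
f 24 25 26
f 24 26 4
f 25 1 27
f 25 27 26
f 26 27 28
f 26 28 4
f 27 1 29
f 27 29 28
f 28 29 30
f 28 30 4
f 29 1 31
f 29 31 30
f 30 31 32
f 30 32 4
f 31 1 2
f 31 2 32
f 32 2 3
f 32 3 4
f 34 33 36
f 34 36 35
f 36 33 37
f 36 37 35
f 37 33 38
f 37 38 35
f 38 33 39
f 38 39 35
f 39 33 40
f 39 40 35
f 40 33 41
f 40 41 35
f 41 33 42
f 41 42 35
f 42 33 43
f 42 43 35
f 43 33 44
f 43 44 35
f 44 33 34
f 44 34 35
f 45 82 61
f 82 56 85
f 61 85 50
f 82 85 61
f 45 61 57
f 61 50 62
f 57 62 46
f 61 62 57
f 45 57 66
f 57 46 67
f 66 67 52
f 57 67 66
f 45 66 78
f 66 52 81
f 78 81 55
f 66 81 78
f 45 78 82
f 78 55 86
f 82 86 56
f 78 86 82
f 46 62 73
f 62 50 76
f 73 76 54
f 62 76 73
f 50 85 63
f 85 56 84
f 63 84 49
f 85 84 63
f 56 86 83
f 86 55 79
f 83 79 47
f 86 79 83
f 55 81 80
f 81 52 68
f 80 68 51
f 81 68 80
f 52 67 72
f 67 46 69
f 72 69 53
f 67 69 72
f 48 74 60
f 74 54 75
f 60 75 49
f 74 75 60
f 48 60 58
f 60 49 59
f 58 59 47
f 60 59 58
f 48 58 65
f 58 47 64
f 65 64 51
f 58 64 65
f 48 65 70
f 65 51 71
f 70 71 53
f 65 71 70
f 48 70 74
f 70 53 77
f 74 77 54
f 70 77 74
f 49 75 63
f 75 54 76
f 63 76 50
f 75 76 63
f 47 59 83
f 59 49 84
f 83 84 56
f 59 84 83
f 51 64 80
f 64 47 79
f 80 79 55
f 64 79 80
f 53 71 72
f 71 51 68
f 72 68 52
f 71 68 72
f 54 77 73
f 77 53 69
f 73 69 46
f 77 69 73
f 88 87 90
f 88 90 89
f 90 87 91
f 90 91 89
f 91 87 92
f 91 92 89
f 92 87 93
f 92 93 89
f 93 87 94
f 93 94 89
f 94 87 95
f 94 95 89
f 95 87 96
f 95 96 89
f 96 87 97
f 96 97 89
f 97 87 98
f 97 98 89
f 98 87 99
f 98 99 89
f 99 87 100
f 99 100 89
f 100 87 88
f 100 88 89
f 102 101 105
f 102 105 103
f 103 105 106
f 103 106 104
f 105 101 107
f 105 107 106
f 106 107 108
f 106 108 104
f 107 101 109
f 107 109 108
f 108 109 110
f 108 110 104
f 109 101 111
f 109 111 110
f 110 111 112
f 110 112 104
f 111 101 113
f 111 113 112
f 112 113 114
f 112 114 104
f 113 101 115
f 113 115 114
f 114 115 116
f 114 116 104
f 115 101 117
f 115 117 116
f 116 117 118
f 116 118 104
f 117 101 119
f 117 119 118
f 118 119 120
f 118 120 104
f 119 101 121
f 119 121 120
f 120 121 122
f 120 122 104
f 121 101 123
f 121 123 122
f 122 123 124
f 122 124 104
f 123 101 125
f 123 125 124
f 124 125 126
f 124 126 104
f 125 101 127
f 125 127 126
f 126 127 128
f 126 128 104
f 127 101 129
f 127 129 128
f 128 129 130
f 128 130 104
f 129 101 102
f 129 102 130
f 130 102 103
f 130 103 104



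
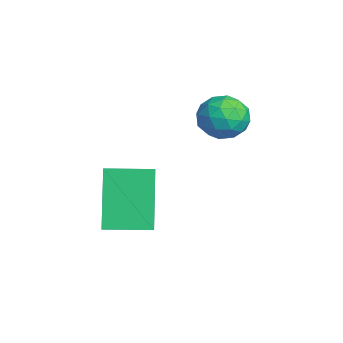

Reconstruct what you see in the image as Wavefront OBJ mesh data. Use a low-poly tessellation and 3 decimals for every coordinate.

v 0.681 -2.989 -3.646
v -0.371 -2.794 -1.91
v 0.896 -1.605 -3.672
v -0.157 -1.411 -1.935
v 1.937 -3.169 -2.865
v 0.884 -2.975 -1.128
v 2.151 -1.786 -2.89
v 1.099 -1.591 -1.154
v -1.099 1.336 -0.327
v -0.65 0.82 -0.798
v -2.21 0.64 -0.622
v -1.761 0.124 -1.093
v -1.667 0.12 -0.268
v -0.981 0.55 -0.086
v -1.879 0.91 -1.334
v -1.193 1.34 -1.152
v -1.133 0.557 -1.421
v -1.001 0.068 -0.762
v -1.859 1.392 -0.658
v -1.727 0.903 0.001
v -0.777 1.139 -0.537
v -2.083 0.321 -0.883
v -2.028 0.318 -0.398
v -1.764 0.015 -0.676
v -0.971 0.98 -0.118
v -0.707 0.677 -0.395
v -1.305 0.265 -0.083
v -2.153 0.783 -1.025
v -1.889 0.48 -1.302
v -1.096 1.445 -0.744
v -0.832 1.142 -1.022
v -1.555 1.195 -1.337
v -0.797 0.681 -1.18
v -1.45 0.272 -1.353
v -1.519 0.734 -1.495
v -1.116 0.987 -1.388
v -0.72 0.394 -0.793
v -1.373 -0.015 -0.966
v -1.318 -0.018 -0.481
v -0.914 0.235 -0.374
v -1.003 0.239 -1.159
v -1.487 1.475 -0.454
v -2.14 1.066 -0.627
v -1.946 1.225 -1.046
v -1.542 1.478 -0.939
v -1.41 1.188 -0.067
v -2.063 0.779 -0.24
v -1.744 0.473 -0.032
v -1.341 0.726 0.075
v -1.857 1.221 -0.261
f 2 4 1
f 5 2 1
f 1 4 3
f 3 5 1
f 2 8 4
f 6 2 5
f 6 8 2
f 4 8 3
f 7 5 3
f 3 8 7
f 7 6 5
f 8 6 7
f 9 46 25
f 46 20 49
f 25 49 14
f 46 49 25
f 9 25 21
f 25 14 26
f 21 26 10
f 25 26 21
f 9 21 30
f 21 10 31
f 30 31 16
f 21 31 30
f 9 30 42
f 30 16 45
f 42 45 19
f 30 45 42
f 9 42 46
f 42 19 50
f 46 50 20
f 42 50 46
f 10 26 37
f 26 14 40
f 37 40 18
f 26 40 37
f 14 49 27
f 49 20 48
f 27 48 13
f 49 48 27
f 20 50 47
f 50 19 43
f 47 43 11
f 50 43 47
f 19 45 44
f 45 16 32
f 44 32 15
f 45 32 44
f 16 31 36
f 31 10 33
f 36 33 17
f 31 33 36
f 12 38 24
f 38 18 39
f 24 39 13
f 38 39 24
f 12 24 22
f 24 13 23
f 22 23 11
f 24 23 22
f 12 22 29
f 22 11 28
f 29 28 15
f 22 28 29
f 12 29 34
f 29 15 35
f 34 35 17
f 29 35 34
f 12 34 38
f 34 17 41
f 38 41 18
f 34 41 38
f 13 39 27
f 39 18 40
f 27 40 14
f 39 40 27
f 11 23 47
f 23 13 48
f 47 48 20
f 23 48 47
f 15 28 44
f 28 11 43
f 44 43 19
f 28 43 44
f 17 35 36
f 35 15 32
f 36 32 16
f 35 32 36
f 18 41 37
f 41 17 33
f 37 33 10
f 41 33 37



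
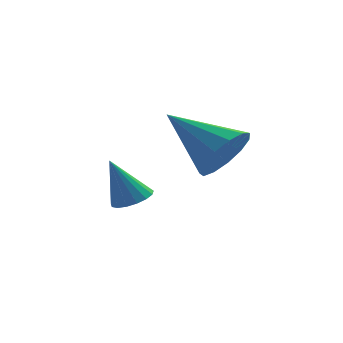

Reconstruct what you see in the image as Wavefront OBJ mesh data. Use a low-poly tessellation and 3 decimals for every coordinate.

v -0.323 -3.045 -1.497
v 0.15 -3.225 -0.657
v -1.997 -2.255 -0.383
v 0.291 -2.713 -0.809
v 0.237 -2.306 -1.179
v 0.005 -2.135 -1.65
v -0.331 -2.252 -2.072
v -0.665 -2.621 -2.311
v -0.89 -3.125 -2.292
v -0.935 -3.604 -2.02
v -0.786 -3.905 -1.582
v -0.49 -3.933 -1.117
v -0.141 -3.68 -0.772
v -3.327 -0.003 -4.419
v -2.847 -0.441 -4.258
v -3.953 -0.137 -2.921
v -2.72 -0.157 -4.18
v -2.733 0.163 -4.156
v -2.882 0.444 -4.193
v -3.133 0.624 -4.282
v -3.428 0.66 -4.402
v -3.7 0.544 -4.526
v -3.886 0.303 -4.626
v -3.945 -0.008 -4.678
v -3.862 -0.318 -4.671
v -3.656 -0.555 -4.607
v -3.375 -0.666 -4.499
v -3.083 -0.625 -4.373
f 2 1 4
f 2 4 3
f 4 1 5
f 4 5 3
f 5 1 6
f 5 6 3
f 6 1 7
f 6 7 3
f 7 1 8
f 7 8 3
f 8 1 9
f 8 9 3
f 9 1 10
f 9 10 3
f 10 1 11
f 10 11 3
f 11 1 12
f 11 12 3
f 12 1 13
f 12 13 3
f 13 1 2
f 13 2 3
f 15 14 17
f 15 17 16
f 17 14 18
f 17 18 16
f 18 14 19
f 18 19 16
f 19 14 20
f 19 20 16
f 20 14 21
f 20 21 16
f 21 14 22
f 21 22 16
f 22 14 23
f 22 23 16
f 23 14 24
f 23 24 16
f 24 14 25
f 24 25 16
f 25 14 26
f 25 26 16
f 26 14 27
f 26 27 16
f 27 14 28
f 27 28 16
f 28 14 15
f 28 15 16



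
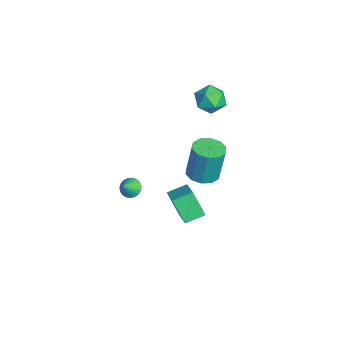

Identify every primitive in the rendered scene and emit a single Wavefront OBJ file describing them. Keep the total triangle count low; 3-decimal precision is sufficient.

v -0.973 1.871 3.482
v -0.375 1.211 3.861
v -2.185 0.909 3.719
v -1.587 0.249 4.098
v -1.762 1.074 4.573
v -1.013 1.668 4.427
v -1.547 0.452 3.153
v -0.798 1.046 3.007
v -0.73 0.334 3.658
v -0.864 0.718 4.536
v -1.696 1.402 3.044
v -1.83 1.786 3.922
v -0.786 -3.227 -2.875
v -0.308 -2.822 -3.005
v -0.194 -3.693 -2.145
v -0.441 -2.692 -2.815
v -0.633 -2.654 -2.635
v -0.852 -2.716 -2.496
v -1.06 -2.866 -2.424
v -1.22 -3.078 -2.429
v -1.305 -3.316 -2.512
v -1.301 -3.539 -2.657
v -1.207 -3.708 -2.84
v -1.041 -3.794 -3.03
v -0.831 -3.781 -3.192
v -0.613 -3.673 -3.3
v -0.425 -3.488 -3.335
v -0.3 -3.258 -3.29
v -0.258 -3.022 -3.173
v 1.544 -1.229 -1.944
v 1.277 -0.132 -1.601
v -0.011 -1.36 -2.736
v -0.278 -0.263 -2.393
v 2.198 -0.637 -3.327
v 1.931 0.46 -2.984
v 0.643 -0.768 -4.119
v 0.376 0.329 -3.776
v 2.976 0.162 1.567
v 3.85 -0.007 1.581
v 3.878 0.31 3.647
v 3.004 0.478 3.633
v 3.782 0.532 1.5
v 3.81 0.849 3.565
v 3.407 0.93 1.443
v 3.435 1.247 3.509
v 2.867 1.035 1.435
v 2.895 1.352 3.5
v 2.369 0.806 1.476
v 2.396 1.123 3.542
v 2.102 0.33 1.553
v 2.13 0.647 3.619
v 2.17 -0.209 1.635
v 2.198 0.108 3.7
v 2.545 -0.607 1.691
v 2.573 -0.29 3.757
v 3.085 -0.712 1.7
v 3.113 -0.395 3.765
v 3.584 -0.483 1.658
v 3.611 -0.166 3.724
f 1 12 6
f 1 6 2
f 1 2 8
f 1 8 11
f 1 11 12
f 2 6 10
f 6 12 5
f 12 11 3
f 11 8 7
f 8 2 9
f 4 10 5
f 4 5 3
f 4 3 7
f 4 7 9
f 4 9 10
f 5 10 6
f 3 5 12
f 7 3 11
f 9 7 8
f 10 9 2
f 14 13 16
f 14 16 15
f 16 13 17
f 16 17 15
f 17 13 18
f 17 18 15
f 18 13 19
f 18 19 15
f 19 13 20
f 19 20 15
f 20 13 21
f 20 21 15
f 21 13 22
f 21 22 15
f 22 13 23
f 22 23 15
f 23 13 24
f 23 24 15
f 24 13 25
f 24 25 15
f 25 13 26
f 25 26 15
f 26 13 27
f 26 27 15
f 27 13 28
f 27 28 15
f 28 13 29
f 28 29 15
f 29 13 14
f 29 14 15
f 31 33 30
f 34 31 30
f 30 33 32
f 32 34 30
f 31 37 33
f 35 31 34
f 35 37 31
f 33 37 32
f 36 34 32
f 32 37 36
f 36 35 34
f 37 35 36
f 39 38 42
f 39 42 40
f 40 42 43
f 40 43 41
f 42 38 44
f 42 44 43
f 43 44 45
f 43 45 41
f 44 38 46
f 44 46 45
f 45 46 47
f 45 47 41
f 46 38 48
f 46 48 47
f 47 48 49
f 47 49 41
f 48 38 50
f 48 50 49
f 49 50 51
f 49 51 41
f 50 38 52
f 50 52 51
f 51 52 53
f 51 53 41
f 52 38 54
f 52 54 53
f 53 54 55
f 53 55 41
f 54 38 56
f 54 56 55
f 55 56 57
f 55 57 41
f 56 38 58
f 56 58 57
f 57 58 59
f 57 59 41
f 58 38 39
f 58 39 59
f 59 39 40
f 59 40 41



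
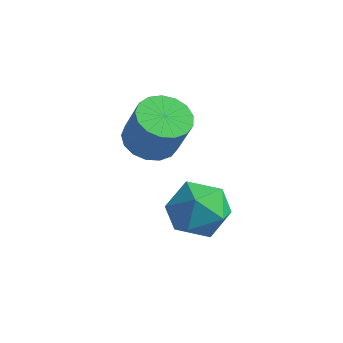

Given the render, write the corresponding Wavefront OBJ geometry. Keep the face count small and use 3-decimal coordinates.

v 0.147 -2.259 -2.146
v 0.944 -2.68 -1.456
v 0.036 -3.88 -3.004
v 0.833 -4.301 -2.314
v -0.196 -4.048 -1.906
v -0.128 -3.047 -1.375
v 1.108 -3.513 -3.085
v 1.176 -2.512 -2.554
v 1.538 -3.455 -2.035
v 0.732 -3.785 -1.307
v 0.248 -2.775 -3.153
v -0.558 -3.105 -2.425
v -1.401 -3.147 0.071
v -0.701 -3.609 -0.282
v -0.059 -3.735 1.155
v -0.759 -3.273 1.509
v -0.573 -3.193 -0.303
v 0.07 -3.319 1.135
v -0.635 -2.767 -0.238
v 0.008 -2.893 1.199
v -0.872 -2.427 -0.102
v -0.229 -2.554 1.335
v -1.231 -2.253 0.073
v -0.588 -2.379 1.511
v -1.628 -2.284 0.248
v -0.985 -2.41 1.686
v -1.974 -2.512 0.383
v -1.331 -2.638 1.821
v -2.188 -2.886 0.446
v -1.545 -3.012 1.884
v -2.223 -3.319 0.423
v -1.58 -3.445 1.861
v -2.069 -3.713 0.32
v -1.426 -3.839 1.758
v -1.762 -3.978 0.159
v -1.119 -4.104 1.597
v -1.373 -4.052 -0.021
v -0.73 -4.178 1.417
v -0.99 -3.919 -0.181
v -0.347 -4.045 1.257
f 1 12 6
f 1 6 2
f 1 2 8
f 1 8 11
f 1 11 12
f 2 6 10
f 6 12 5
f 12 11 3
f 11 8 7
f 8 2 9
f 4 10 5
f 4 5 3
f 4 3 7
f 4 7 9
f 4 9 10
f 5 10 6
f 3 5 12
f 7 3 11
f 9 7 8
f 10 9 2
f 14 13 17
f 14 17 15
f 15 17 18
f 15 18 16
f 17 13 19
f 17 19 18
f 18 19 20
f 18 20 16
f 19 13 21
f 19 21 20
f 20 21 22
f 20 22 16
f 21 13 23
f 21 23 22
f 22 23 24
f 22 24 16
f 23 13 25
f 23 25 24
f 24 25 26
f 24 26 16
f 25 13 27
f 25 27 26
f 26 27 28
f 26 28 16
f 27 13 29
f 27 29 28
f 28 29 30
f 28 30 16
f 29 13 31
f 29 31 30
f 30 31 32
f 30 32 16
f 31 13 33
f 31 33 32
f 32 33 34
f 32 34 16
f 33 13 35
f 33 35 34
f 34 35 36
f 34 36 16
f 35 13 37
f 35 37 36
f 36 37 38
f 36 38 16
f 37 13 39
f 37 39 38
f 38 39 40
f 38 40 16
f 39 13 14
f 39 14 40
f 40 14 15
f 40 15 16



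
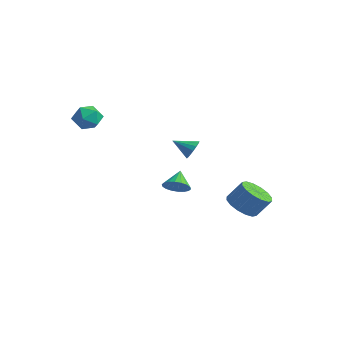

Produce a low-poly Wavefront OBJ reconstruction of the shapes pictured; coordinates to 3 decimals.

v -3.448 -2.878 2.713
v -2.886 -3.112 2.212
v -3.074 -3.768 3.548
v -2.512 -4.002 3.047
v -2.458 -3.299 3.399
v -2.689 -2.749 2.884
v -3.271 -4.131 2.876
v -3.502 -3.581 2.361
v -2.777 -3.887 2.313
v -2.274 -3.372 2.636
v -3.686 -3.508 3.124
v -3.183 -2.993 3.447
v -3.112 1.705 -2.869
v -2.489 1.856 -2.564
v -3.628 2.335 -2.131
v -2.519 2.085 -2.78
v -2.666 2.238 -3.014
v -2.902 2.286 -3.219
v -3.179 2.218 -3.355
v -3.443 2.049 -3.395
v -3.641 1.811 -3.33
v -3.735 1.553 -3.175
v -3.705 1.324 -2.959
v -3.558 1.171 -2.725
v -3.322 1.123 -2.52
v -3.045 1.191 -2.384
v -2.781 1.36 -2.344
v -2.583 1.598 -2.408
v -2.536 2.266 -0.372
v -2.102 2.13 0.02
v -3.244 1.574 0.172
v -2.248 2.376 0.143
v -2.47 2.592 0.128
v -2.711 2.72 -0.021
v -2.904 2.728 -0.263
v -2.999 2.611 -0.535
v -2.97 2.403 -0.763
v -2.824 2.157 -0.887
v -2.602 1.941 -0.872
v -2.361 1.812 -0.723
v -2.168 1.805 -0.48
v -2.073 1.922 -0.208
v 2.62 1.052 -1.982
v 3.15 0.383 -1.874
v 3.61 0.9 -0.93
v 3.08 1.568 -1.038
v 3.372 0.665 -2.137
v 3.832 1.181 -1.193
v 3.393 1.05 -2.358
v 3.853 1.567 -1.415
v 3.207 1.436 -2.479
v 3.667 1.953 -1.535
v 2.863 1.719 -2.466
v 3.324 2.236 -1.523
v 2.455 1.823 -2.324
v 2.915 2.34 -1.38
v 2.09 1.72 -2.09
v 2.55 2.237 -1.146
v 1.868 1.439 -1.827
v 2.328 1.955 -0.883
v 1.847 1.053 -1.605
v 2.307 1.57 -0.662
v 2.033 0.667 -1.485
v 2.493 1.184 -0.541
v 2.376 0.384 -1.497
v 2.837 0.901 -0.554
v 2.785 0.28 -1.64
v 3.245 0.797 -0.696
f 1 12 6
f 1 6 2
f 1 2 8
f 1 8 11
f 1 11 12
f 2 6 10
f 6 12 5
f 12 11 3
f 11 8 7
f 8 2 9
f 4 10 5
f 4 5 3
f 4 3 7
f 4 7 9
f 4 9 10
f 5 10 6
f 3 5 12
f 7 3 11
f 9 7 8
f 10 9 2
f 14 13 16
f 14 16 15
f 16 13 17
f 16 17 15
f 17 13 18
f 17 18 15
f 18 13 19
f 18 19 15
f 19 13 20
f 19 20 15
f 20 13 21
f 20 21 15
f 21 13 22
f 21 22 15
f 22 13 23
f 22 23 15
f 23 13 24
f 23 24 15
f 24 13 25
f 24 25 15
f 25 13 26
f 25 26 15
f 26 13 27
f 26 27 15
f 27 13 28
f 27 28 15
f 28 13 14
f 28 14 15
f 30 29 32
f 30 32 31
f 32 29 33
f 32 33 31
f 33 29 34
f 33 34 31
f 34 29 35
f 34 35 31
f 35 29 36
f 35 36 31
f 36 29 37
f 36 37 31
f 37 29 38
f 37 38 31
f 38 29 39
f 38 39 31
f 39 29 40
f 39 40 31
f 40 29 41
f 40 41 31
f 41 29 42
f 41 42 31
f 42 29 30
f 42 30 31
f 44 43 47
f 44 47 45
f 45 47 48
f 45 48 46
f 47 43 49
f 47 49 48
f 48 49 50
f 48 50 46
f 49 43 51
f 49 51 50
f 50 51 52
f 50 52 46
f 51 43 53
f 51 53 52
f 52 53 54
f 52 54 46
f 53 43 55
f 53 55 54
f 54 55 56
f 54 56 46
f 55 43 57
f 55 57 56
f 56 57 58
f 56 58 46
f 57 43 59
f 57 59 58
f 58 59 60
f 58 60 46
f 59 43 61
f 59 61 60
f 60 61 62
f 60 62 46
f 61 43 63
f 61 63 62
f 62 63 64
f 62 64 46
f 63 43 65
f 63 65 64
f 64 65 66
f 64 66 46
f 65 43 67
f 65 67 66
f 66 67 68
f 66 68 46
f 67 43 44
f 67 44 68
f 68 44 45
f 68 45 46



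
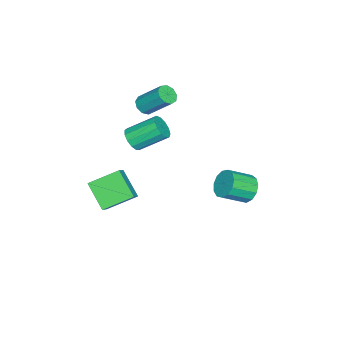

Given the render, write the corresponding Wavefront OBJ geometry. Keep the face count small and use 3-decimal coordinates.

v -1.919 -3.471 -0.204
v -1.349 -2.995 -0.528
v -1.992 -1.473 0.58
v -2.561 -1.949 0.904
v -1.716 -2.956 -0.795
v -2.359 -1.433 0.313
v -2.148 -3.08 -0.875
v -2.791 -1.557 0.233
v -2.507 -3.329 -0.742
v -3.15 -1.806 0.366
v -2.679 -3.622 -0.438
v -3.322 -2.1 0.67
v -2.61 -3.868 -0.06
v -3.253 -2.345 1.048
v -2.321 -3.988 0.273
v -2.964 -2.465 1.381
v -1.904 -3.944 0.454
v -2.547 -2.421 1.562
v -1.492 -3.75 0.426
v -2.135 -2.227 1.534
v -1.215 -3.467 0.198
v -1.858 -1.944 1.306
v -1.162 -3.186 -0.157
v -1.805 -1.663 0.951
v -3.504 -3.418 1.614
v -3.138 -3.025 1.197
v -3.05 -1.589 2.629
v -3.416 -1.982 3.046
v -3.592 -2.939 1.139
v -3.503 -1.503 2.571
v -4.004 -3.078 1.303
v -3.916 -1.641 2.735
v -4.183 -3.375 1.613
v -4.094 -1.939 3.045
v -4.044 -3.693 1.923
v -3.955 -2.257 3.355
v -3.653 -3.882 2.089
v -3.564 -2.446 3.52
v -3.192 -3.854 2.032
v -3.103 -2.418 3.464
v -2.877 -3.622 1.78
v -2.789 -2.186 3.212
v -2.856 -3.295 1.45
v -2.767 -1.858 2.882
v 4.118 -2.276 -0.988
v 3.331 -3.474 0.182
v 3.221 -0.85 -0.131
v 2.435 -2.048 1.039
v 4.865 -2.172 -0.379
v 4.079 -3.37 0.791
v 3.969 -0.746 0.478
v 3.182 -1.944 1.648
v -1.687 3.52 -2.006
v -1.2 3.33 -2.776
v -0.266 2.271 -1.923
v -0.753 2.46 -1.154
v -0.957 3.732 -2.542
v -0.023 2.672 -1.69
v -0.946 4.066 -2.139
v -0.012 3.007 -1.286
v -1.171 4.227 -1.693
v -0.236 3.168 -0.841
v -1.559 4.163 -1.347
v -0.625 3.104 -0.495
v -1.988 3.895 -1.21
v -1.053 2.836 -0.358
v -2.321 3.508 -1.326
v -1.387 2.448 -0.473
v -2.453 3.124 -1.658
v -1.519 2.065 -0.805
v -2.342 2.866 -2.1
v -1.408 1.807 -1.248
v -2.023 2.816 -2.513
v -1.089 1.756 -1.66
v -1.597 2.989 -2.765
v -0.663 1.929 -1.912
f 2 1 5
f 2 5 3
f 3 5 6
f 3 6 4
f 5 1 7
f 5 7 6
f 6 7 8
f 6 8 4
f 7 1 9
f 7 9 8
f 8 9 10
f 8 10 4
f 9 1 11
f 9 11 10
f 10 11 12
f 10 12 4
f 11 1 13
f 11 13 12
f 12 13 14
f 12 14 4
f 13 1 15
f 13 15 14
f 14 15 16
f 14 16 4
f 15 1 17
f 15 17 16
f 16 17 18
f 16 18 4
f 17 1 19
f 17 19 18
f 18 19 20
f 18 20 4
f 19 1 21
f 19 21 20
f 20 21 22
f 20 22 4
f 21 1 23
f 21 23 22
f 22 23 24
f 22 24 4
f 23 1 2
f 23 2 24
f 24 2 3
f 24 3 4
f 26 25 29
f 26 29 27
f 27 29 30
f 27 30 28
f 29 25 31
f 29 31 30
f 30 31 32
f 30 32 28
f 31 25 33
f 31 33 32
f 32 33 34
f 32 34 28
f 33 25 35
f 33 35 34
f 34 35 36
f 34 36 28
f 35 25 37
f 35 37 36
f 36 37 38
f 36 38 28
f 37 25 39
f 37 39 38
f 38 39 40
f 38 40 28
f 39 25 41
f 39 41 40
f 40 41 42
f 40 42 28
f 41 25 43
f 41 43 42
f 42 43 44
f 42 44 28
f 43 25 26
f 43 26 44
f 44 26 27
f 44 27 28
f 46 48 45
f 49 46 45
f 45 48 47
f 47 49 45
f 46 52 48
f 50 46 49
f 50 52 46
f 48 52 47
f 51 49 47
f 47 52 51
f 51 50 49
f 52 50 51
f 54 53 57
f 54 57 55
f 55 57 58
f 55 58 56
f 57 53 59
f 57 59 58
f 58 59 60
f 58 60 56
f 59 53 61
f 59 61 60
f 60 61 62
f 60 62 56
f 61 53 63
f 61 63 62
f 62 63 64
f 62 64 56
f 63 53 65
f 63 65 64
f 64 65 66
f 64 66 56
f 65 53 67
f 65 67 66
f 66 67 68
f 66 68 56
f 67 53 69
f 67 69 68
f 68 69 70
f 68 70 56
f 69 53 71
f 69 71 70
f 70 71 72
f 70 72 56
f 71 53 73
f 71 73 72
f 72 73 74
f 72 74 56
f 73 53 75
f 73 75 74
f 74 75 76
f 74 76 56
f 75 53 54
f 75 54 76
f 76 54 55
f 76 55 56



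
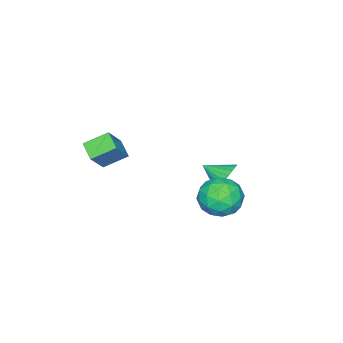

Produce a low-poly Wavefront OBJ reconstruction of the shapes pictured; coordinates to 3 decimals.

v -0.064 3.147 -1.389
v 0.783 2.773 -1.792
v -0.803 1.707 -1.608
v 0.044 1.333 -2.011
v 0.009 1.555 -1.027
v 0.465 2.445 -0.892
v -0.485 2.035 -2.508
v -0.029 2.925 -2.373
v 0.522 2.086 -2.484
v 0.828 1.79 -1.569
v -0.848 2.69 -1.831
v -0.542 2.394 -0.916
v 0.424 3.086 -1.571
v -0.444 1.394 -1.829
v -0.465 1.524 -1.25
v 0.033 1.305 -1.488
v 0.238 2.894 -1.042
v 0.735 2.674 -1.279
v 0.281 1.958 -0.829
v -0.755 1.806 -2.121
v -0.258 1.586 -2.358
v -0.053 3.175 -1.912
v 0.445 2.956 -2.15
v -0.301 2.522 -2.571
v 0.769 2.463 -2.215
v 0.335 1.617 -2.344
v 0.023 2.029 -2.636
v 0.292 2.552 -2.556
v 0.948 2.289 -1.677
v 0.514 1.443 -1.806
v 0.493 1.573 -1.227
v 0.762 2.096 -1.148
v 0.795 1.885 -2.084
v -0.534 3.037 -1.594
v -0.968 2.191 -1.723
v -0.782 2.384 -2.252
v -0.513 2.907 -2.173
v -0.355 2.863 -1.056
v -0.789 2.017 -1.185
v -0.312 1.928 -0.844
v -0.043 2.451 -0.764
v -0.815 2.595 -1.316
v 1.387 -3.52 -0.078
v 0.653 -2.768 0.481
v 0.467 -3.595 -1.184
v -0.266 -2.843 -0.625
v 1.806 -2.817 -0.475
v 1.073 -2.065 0.084
v 0.887 -2.892 -1.581
v 0.153 -2.14 -1.022
v -1.921 1.27 -2.194
v -1.267 1.195 -2.649
v -1.699 0.23 -1.706
v -1.15 1.338 -2.398
v -1.15 1.471 -2.115
v -1.268 1.573 -1.845
v -1.485 1.629 -1.628
v -1.768 1.63 -1.497
v -2.075 1.577 -1.472
v -2.358 1.476 -1.557
v -2.574 1.345 -1.739
v -2.691 1.202 -1.991
v -2.691 1.069 -2.273
v -2.573 0.967 -2.544
v -2.356 0.911 -2.761
v -2.073 0.909 -2.892
v -1.766 0.963 -2.917
v -1.483 1.063 -2.832
f 1 38 17
f 38 12 41
f 17 41 6
f 38 41 17
f 1 17 13
f 17 6 18
f 13 18 2
f 17 18 13
f 1 13 22
f 13 2 23
f 22 23 8
f 13 23 22
f 1 22 34
f 22 8 37
f 34 37 11
f 22 37 34
f 1 34 38
f 34 11 42
f 38 42 12
f 34 42 38
f 2 18 29
f 18 6 32
f 29 32 10
f 18 32 29
f 6 41 19
f 41 12 40
f 19 40 5
f 41 40 19
f 12 42 39
f 42 11 35
f 39 35 3
f 42 35 39
f 11 37 36
f 37 8 24
f 36 24 7
f 37 24 36
f 8 23 28
f 23 2 25
f 28 25 9
f 23 25 28
f 4 30 16
f 30 10 31
f 16 31 5
f 30 31 16
f 4 16 14
f 16 5 15
f 14 15 3
f 16 15 14
f 4 14 21
f 14 3 20
f 21 20 7
f 14 20 21
f 4 21 26
f 21 7 27
f 26 27 9
f 21 27 26
f 4 26 30
f 26 9 33
f 30 33 10
f 26 33 30
f 5 31 19
f 31 10 32
f 19 32 6
f 31 32 19
f 3 15 39
f 15 5 40
f 39 40 12
f 15 40 39
f 7 20 36
f 20 3 35
f 36 35 11
f 20 35 36
f 9 27 28
f 27 7 24
f 28 24 8
f 27 24 28
f 10 33 29
f 33 9 25
f 29 25 2
f 33 25 29
f 44 46 43
f 47 44 43
f 43 46 45
f 45 47 43
f 44 50 46
f 48 44 47
f 48 50 44
f 46 50 45
f 49 47 45
f 45 50 49
f 49 48 47
f 50 48 49
f 52 51 54
f 52 54 53
f 54 51 55
f 54 55 53
f 55 51 56
f 55 56 53
f 56 51 57
f 56 57 53
f 57 51 58
f 57 58 53
f 58 51 59
f 58 59 53
f 59 51 60
f 59 60 53
f 60 51 61
f 60 61 53
f 61 51 62
f 61 62 53
f 62 51 63
f 62 63 53
f 63 51 64
f 63 64 53
f 64 51 65
f 64 65 53
f 65 51 66
f 65 66 53
f 66 51 67
f 66 67 53
f 67 51 68
f 67 68 53
f 68 51 52
f 68 52 53



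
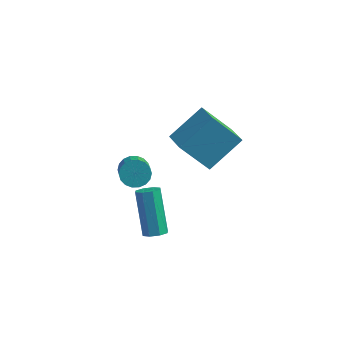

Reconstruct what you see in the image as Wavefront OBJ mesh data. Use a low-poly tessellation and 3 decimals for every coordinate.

v -0.217 -4.174 0.015
v 0.156 -3.829 -0.029
v -0.51 -2.901 1.6
v -0.883 -3.246 1.645
v -0.168 -3.725 -0.221
v -0.834 -2.796 1.409
v -0.52 -3.884 -0.274
v -1.186 -2.955 1.355
v -0.695 -4.213 -0.158
v -1.361 -3.285 1.471
v -0.59 -4.519 0.06
v -1.256 -3.591 1.689
v -0.266 -4.624 0.251
v -0.932 -3.695 1.881
v 0.086 -4.465 0.305
v -0.58 -3.536 1.934
v 0.261 -4.135 0.189
v -0.405 -3.207 1.818
v -1.778 -2.444 1.88
v -1.31 -2.558 1.491
v -0.793 -3.65 2.43
v -1.262 -3.536 2.82
v -1.205 -2.365 1.658
v -0.689 -3.456 2.597
v -1.214 -2.187 1.869
v -0.698 -3.279 2.808
v -1.335 -2.061 2.082
v -0.818 -3.153 3.021
v -1.543 -2.01 2.256
v -1.027 -3.102 3.195
v -1.798 -2.045 2.355
v -1.282 -3.137 3.294
v -2.049 -2.16 2.36
v -1.533 -3.252 3.299
v -2.247 -2.33 2.27
v -1.73 -3.422 3.209
v -2.351 -2.524 2.103
v -1.835 -3.615 3.042
v -2.342 -2.701 1.892
v -1.826 -3.793 2.831
v -2.222 -2.827 1.679
v -1.705 -3.919 2.618
v -2.013 -2.878 1.505
v -1.497 -3.97 2.444
v -1.758 -2.843 1.406
v -1.242 -3.935 2.345
v -1.507 -2.728 1.401
v -0.991 -3.82 2.34
v -0.23 0.631 0.282
v -1.372 0.275 1.64
v 0.673 1.873 1.368
v -0.47 1.516 2.726
v 0.55 -0.296 0.694
v -0.593 -0.653 2.052
v 1.452 0.945 1.78
v 0.31 0.589 3.138
f 2 1 5
f 2 5 3
f 3 5 6
f 3 6 4
f 5 1 7
f 5 7 6
f 6 7 8
f 6 8 4
f 7 1 9
f 7 9 8
f 8 9 10
f 8 10 4
f 9 1 11
f 9 11 10
f 10 11 12
f 10 12 4
f 11 1 13
f 11 13 12
f 12 13 14
f 12 14 4
f 13 1 15
f 13 15 14
f 14 15 16
f 14 16 4
f 15 1 17
f 15 17 16
f 16 17 18
f 16 18 4
f 17 1 2
f 17 2 18
f 18 2 3
f 18 3 4
f 20 19 23
f 20 23 21
f 21 23 24
f 21 24 22
f 23 19 25
f 23 25 24
f 24 25 26
f 24 26 22
f 25 19 27
f 25 27 26
f 26 27 28
f 26 28 22
f 27 19 29
f 27 29 28
f 28 29 30
f 28 30 22
f 29 19 31
f 29 31 30
f 30 31 32
f 30 32 22
f 31 19 33
f 31 33 32
f 32 33 34
f 32 34 22
f 33 19 35
f 33 35 34
f 34 35 36
f 34 36 22
f 35 19 37
f 35 37 36
f 36 37 38
f 36 38 22
f 37 19 39
f 37 39 38
f 38 39 40
f 38 40 22
f 39 19 41
f 39 41 40
f 40 41 42
f 40 42 22
f 41 19 43
f 41 43 42
f 42 43 44
f 42 44 22
f 43 19 45
f 43 45 44
f 44 45 46
f 44 46 22
f 45 19 47
f 45 47 46
f 46 47 48
f 46 48 22
f 47 19 20
f 47 20 48
f 48 20 21
f 48 21 22
f 50 52 49
f 53 50 49
f 49 52 51
f 51 53 49
f 50 56 52
f 54 50 53
f 54 56 50
f 52 56 51
f 55 53 51
f 51 56 55
f 55 54 53
f 56 54 55



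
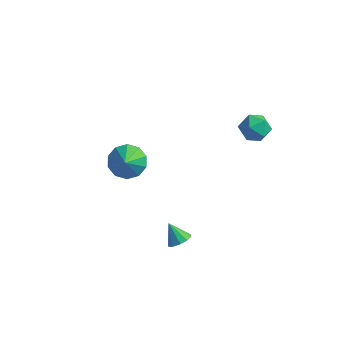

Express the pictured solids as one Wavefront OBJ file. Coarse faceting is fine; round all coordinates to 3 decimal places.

v 3.911 4.495 3.247
v 4.704 4.235 3.775
v 3.036 3.405 4.025
v 3.829 3.145 4.553
v 3.411 4.029 4.693
v 3.952 4.703 4.212
v 3.788 2.937 3.588
v 4.329 3.611 3.107
v 4.629 3.272 3.986
v 4.395 3.947 4.669
v 3.345 3.693 3.131
v 3.111 4.368 3.814
v 2.952 -3.631 0.549
v 3.461 -3.782 1.004
v 2.188 -3.369 1.491
v 3.488 -3.361 0.909
v 3.31 -3.043 0.676
v 2.995 -2.95 0.395
v 2.663 -3.116 0.172
v 2.442 -3.479 0.094
v 2.415 -3.9 0.189
v 2.593 -4.219 0.422
v 2.908 -4.312 0.704
v 3.24 -4.146 0.926
v -1.876 -0.195 1.935
v -1.009 -0.501 1.331
v -1.404 -1.325 3.185
v -0.817 0.017 1.727
v -1.029 0.455 2.202
v -1.565 0.644 2.576
v -2.22 0.512 2.704
v -2.743 0.111 2.539
v -2.935 -0.407 2.143
v -2.722 -0.845 1.667
v -2.187 -1.034 1.294
v -1.532 -0.902 1.166
f 1 12 6
f 1 6 2
f 1 2 8
f 1 8 11
f 1 11 12
f 2 6 10
f 6 12 5
f 12 11 3
f 11 8 7
f 8 2 9
f 4 10 5
f 4 5 3
f 4 3 7
f 4 7 9
f 4 9 10
f 5 10 6
f 3 5 12
f 7 3 11
f 9 7 8
f 10 9 2
f 14 13 16
f 14 16 15
f 16 13 17
f 16 17 15
f 17 13 18
f 17 18 15
f 18 13 19
f 18 19 15
f 19 13 20
f 19 20 15
f 20 13 21
f 20 21 15
f 21 13 22
f 21 22 15
f 22 13 23
f 22 23 15
f 23 13 24
f 23 24 15
f 24 13 14
f 24 14 15
f 26 25 28
f 26 28 27
f 28 25 29
f 28 29 27
f 29 25 30
f 29 30 27
f 30 25 31
f 30 31 27
f 31 25 32
f 31 32 27
f 32 25 33
f 32 33 27
f 33 25 34
f 33 34 27
f 34 25 35
f 34 35 27
f 35 25 36
f 35 36 27
f 36 25 26
f 36 26 27



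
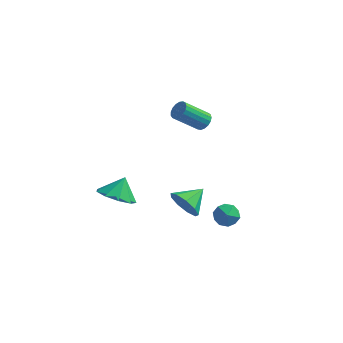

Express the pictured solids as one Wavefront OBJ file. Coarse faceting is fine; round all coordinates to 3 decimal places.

v 1.347 -1.472 -2.848
v 1.87 -1.422 -3.554
v 1.893 -0.428 -2.372
v 1.362 -1.113 -3.651
v 0.848 -0.972 -3.373
v 0.567 -1.064 -2.848
v 0.652 -1.347 -2.324
v 1.061 -1.689 -2.045
v 1.605 -1.929 -2.141
v 2.028 -1.955 -2.569
v 2.132 -1.755 -3.127
v -2.481 -0.227 -4.315
v -1.522 -0.079 -4.631
v -2.259 0.407 -3.345
v -1.934 0.431 -4.87
v -2.602 0.632 -4.85
v -3.213 0.432 -4.579
v -3.481 -0.078 -4.185
v -3.281 -0.657 -3.851
v -2.707 -1.035 -3.734
v -2.026 -1.036 -3.889
v -1.559 -0.658 -4.243
v 3.268 -1.448 -2.251
v 3.802 -1.798 -1.929
v 3.278 -2.222 -3.111
v 3.812 -2.572 -2.789
v 3.158 -2.572 -2.499
v 3.152 -2.094 -1.968
v 3.928 -1.926 -3.072
v 3.922 -1.448 -2.541
v 4.21 -2.094 -2.437
v 3.734 -2.493 -2.083
v 3.346 -1.527 -2.957
v 2.87 -1.926 -2.603
v 0.904 2.41 0.057
v 1.32 2.197 0.307
v 0.332 1.496 1.353
v -0.084 1.71 1.103
v 1.286 2.419 0.424
v 0.298 1.719 1.47
v 1.165 2.64 0.457
v 0.177 1.939 1.503
v 0.984 2.808 0.399
v -0.004 2.107 1.444
v 0.785 2.884 0.262
v -0.203 2.184 1.308
v 0.613 2.852 0.078
v -0.375 2.152 1.124
v 0.507 2.719 -0.11
v -0.48 2.019 0.935
v 0.493 2.515 -0.261
v -0.495 1.815 0.785
v 0.573 2.287 -0.338
v -0.415 1.587 0.708
v 0.728 2.087 -0.325
v -0.259 1.387 0.721
v 0.924 1.962 -0.224
v -0.064 1.261 0.822
v 1.115 1.938 -0.059
v 0.128 1.238 0.987
v 1.258 2.023 0.133
v 0.27 1.323 1.178
f 2 1 4
f 2 4 3
f 4 1 5
f 4 5 3
f 5 1 6
f 5 6 3
f 6 1 7
f 6 7 3
f 7 1 8
f 7 8 3
f 8 1 9
f 8 9 3
f 9 1 10
f 9 10 3
f 10 1 11
f 10 11 3
f 11 1 2
f 11 2 3
f 13 12 15
f 13 15 14
f 15 12 16
f 15 16 14
f 16 12 17
f 16 17 14
f 17 12 18
f 17 18 14
f 18 12 19
f 18 19 14
f 19 12 20
f 19 20 14
f 20 12 21
f 20 21 14
f 21 12 22
f 21 22 14
f 22 12 13
f 22 13 14
f 23 34 28
f 23 28 24
f 23 24 30
f 23 30 33
f 23 33 34
f 24 28 32
f 28 34 27
f 34 33 25
f 33 30 29
f 30 24 31
f 26 32 27
f 26 27 25
f 26 25 29
f 26 29 31
f 26 31 32
f 27 32 28
f 25 27 34
f 29 25 33
f 31 29 30
f 32 31 24
f 36 35 39
f 36 39 37
f 37 39 40
f 37 40 38
f 39 35 41
f 39 41 40
f 40 41 42
f 40 42 38
f 41 35 43
f 41 43 42
f 42 43 44
f 42 44 38
f 43 35 45
f 43 45 44
f 44 45 46
f 44 46 38
f 45 35 47
f 45 47 46
f 46 47 48
f 46 48 38
f 47 35 49
f 47 49 48
f 48 49 50
f 48 50 38
f 49 35 51
f 49 51 50
f 50 51 52
f 50 52 38
f 51 35 53
f 51 53 52
f 52 53 54
f 52 54 38
f 53 35 55
f 53 55 54
f 54 55 56
f 54 56 38
f 55 35 57
f 55 57 56
f 56 57 58
f 56 58 38
f 57 35 59
f 57 59 58
f 58 59 60
f 58 60 38
f 59 35 61
f 59 61 60
f 60 61 62
f 60 62 38
f 61 35 36
f 61 36 62
f 62 36 37
f 62 37 38



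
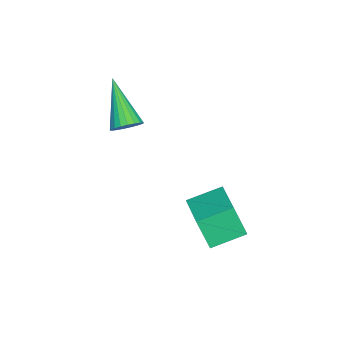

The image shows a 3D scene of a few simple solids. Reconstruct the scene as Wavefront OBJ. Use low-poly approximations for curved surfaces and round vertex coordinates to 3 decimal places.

v 3.349 0.086 -1.616
v 3.252 -0.426 -0.306
v 2.672 1.201 -1.231
v 2.574 0.689 0.079
v 4.646 0.751 -1.259
v 4.548 0.239 0.051
v 3.968 1.866 -0.874
v 3.871 1.354 0.436
v 1.388 -2.987 1.414
v 1.742 -2.859 1.894
v 0.012 -3.873 2.666
v 1.596 -2.652 1.879
v 1.414 -2.504 1.784
v 1.227 -2.438 1.626
v 1.068 -2.468 1.43
v 0.965 -2.588 1.232
v 0.934 -2.776 1.065
v 0.982 -3.001 0.958
v 1.1 -3.224 0.931
v 1.268 -3.406 0.987
v 1.457 -3.515 1.116
v 1.633 -3.534 1.297
v 1.767 -3.457 1.499
v 1.836 -3.3 1.685
v 1.827 -3.088 1.825
f 2 4 1
f 5 2 1
f 1 4 3
f 3 5 1
f 2 8 4
f 6 2 5
f 6 8 2
f 4 8 3
f 7 5 3
f 3 8 7
f 7 6 5
f 8 6 7
f 10 9 12
f 10 12 11
f 12 9 13
f 12 13 11
f 13 9 14
f 13 14 11
f 14 9 15
f 14 15 11
f 15 9 16
f 15 16 11
f 16 9 17
f 16 17 11
f 17 9 18
f 17 18 11
f 18 9 19
f 18 19 11
f 19 9 20
f 19 20 11
f 20 9 21
f 20 21 11
f 21 9 22
f 21 22 11
f 22 9 23
f 22 23 11
f 23 9 24
f 23 24 11
f 24 9 25
f 24 25 11
f 25 9 10
f 25 10 11



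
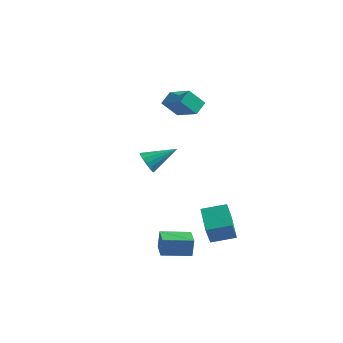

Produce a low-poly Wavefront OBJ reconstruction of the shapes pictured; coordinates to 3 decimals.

v -3.135 2.013 -0.775
v -2.82 1.478 -0.496
v -2.045 3.067 0.015
v -2.653 1.534 -0.801
v -2.615 1.718 -1.099
v -2.717 1.981 -1.31
v -2.93 2.252 -1.377
v -3.199 2.46 -1.284
v -3.45 2.547 -1.053
v -3.617 2.492 -0.749
v -3.655 2.308 -0.451
v -3.554 2.045 -0.24
v -3.34 1.773 -0.172
v -3.071 1.566 -0.266
v 0.79 -3.132 -2.655
v 0.812 -3.011 -1.713
v 1.907 -2.235 -2.797
v 1.93 -2.114 -1.855
v 1.47 -3.966 -2.565
v 1.493 -3.845 -1.623
v 2.588 -3.069 -2.707
v 2.61 -2.948 -1.765
v -1.953 1.515 3.871
v -0.615 1.071 4.516
v -1.924 2.233 4.305
v -0.586 1.789 4.95
v -1.374 2.011 3.01
v -0.036 1.567 3.655
v -1.345 2.729 3.444
v -0.007 2.285 4.089
v 1.884 -0.772 -1.841
v 1.96 -1.336 -0.717
v 2.865 -0.084 -1.562
v 2.941 -0.648 -0.438
v 2.779 -1.812 -2.422
v 2.855 -2.376 -1.298
v 3.76 -1.124 -2.143
v 3.836 -1.688 -1.019
f 2 1 4
f 2 4 3
f 4 1 5
f 4 5 3
f 5 1 6
f 5 6 3
f 6 1 7
f 6 7 3
f 7 1 8
f 7 8 3
f 8 1 9
f 8 9 3
f 9 1 10
f 9 10 3
f 10 1 11
f 10 11 3
f 11 1 12
f 11 12 3
f 12 1 13
f 12 13 3
f 13 1 14
f 13 14 3
f 14 1 2
f 14 2 3
f 16 18 15
f 19 16 15
f 15 18 17
f 17 19 15
f 16 22 18
f 20 16 19
f 20 22 16
f 18 22 17
f 21 19 17
f 17 22 21
f 21 20 19
f 22 20 21
f 24 26 23
f 27 24 23
f 23 26 25
f 25 27 23
f 24 30 26
f 28 24 27
f 28 30 24
f 26 30 25
f 29 27 25
f 25 30 29
f 29 28 27
f 30 28 29
f 32 34 31
f 35 32 31
f 31 34 33
f 33 35 31
f 32 38 34
f 36 32 35
f 36 38 32
f 34 38 33
f 37 35 33
f 33 38 37
f 37 36 35
f 38 36 37

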